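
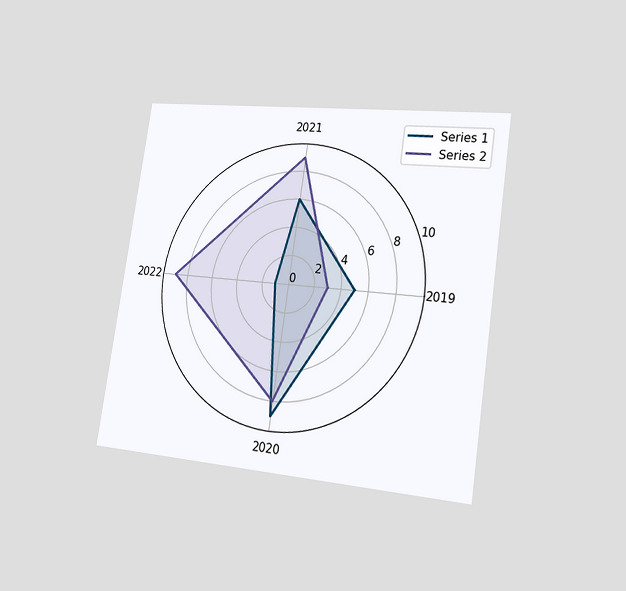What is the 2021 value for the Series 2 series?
The chart is tilted about 8° clockwise and viewed slightly from the right. On the 2021 axis, Series 2 reaches 9.

9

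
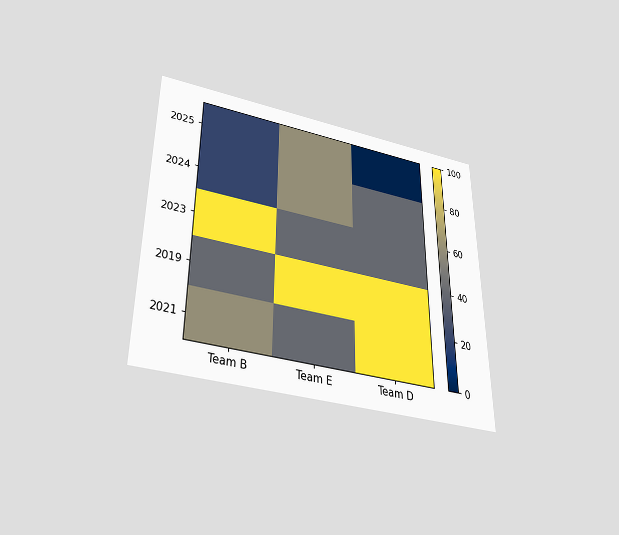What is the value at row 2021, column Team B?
60

The chart is viewed slightly from below. Matching cell (2021, Team B) against the colorbar gives 60.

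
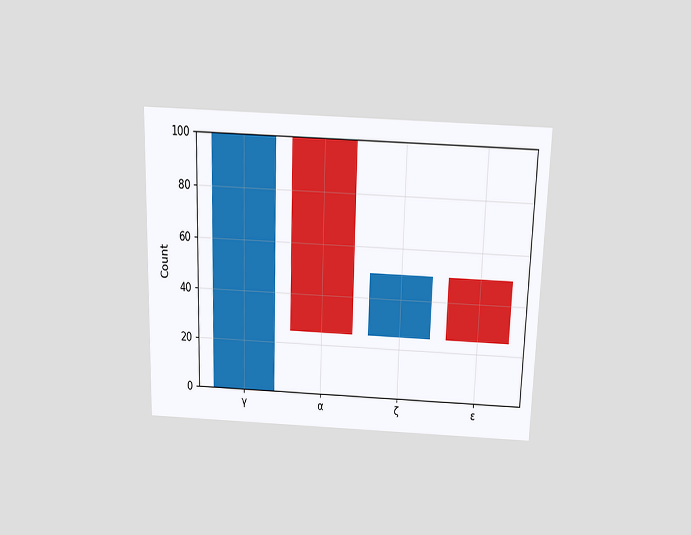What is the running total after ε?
The chart is viewed slightly from above. After ε the running total reaches 25.

25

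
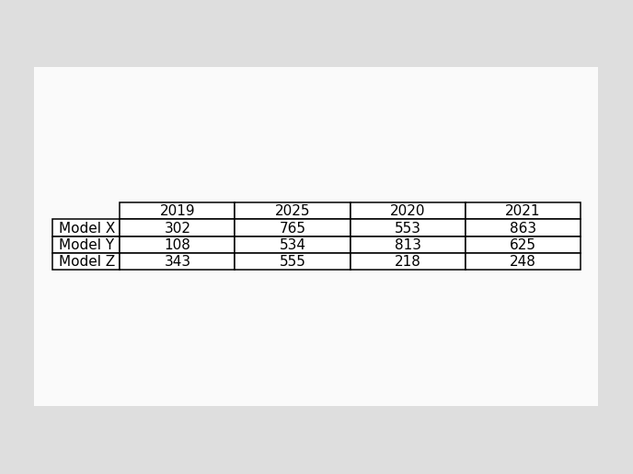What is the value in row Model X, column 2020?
The (Model X, 2020) cell reads 553.

553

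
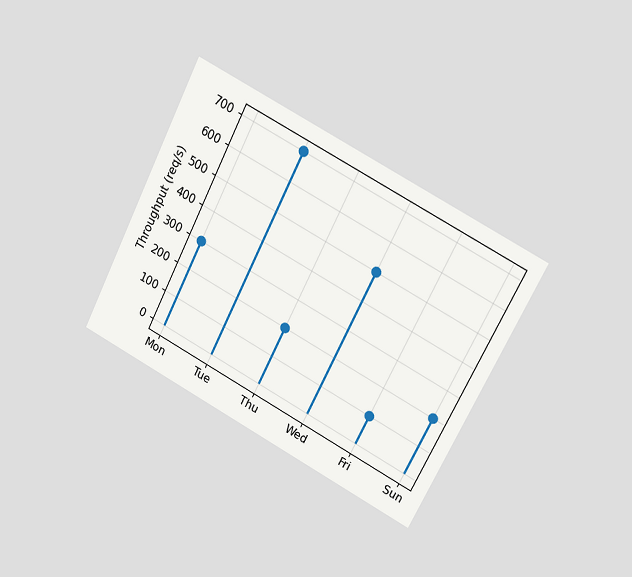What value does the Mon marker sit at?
The chart is tilted about 27° clockwise and viewed at a slight angle. The Mon marker sits at 300req/s.

300req/s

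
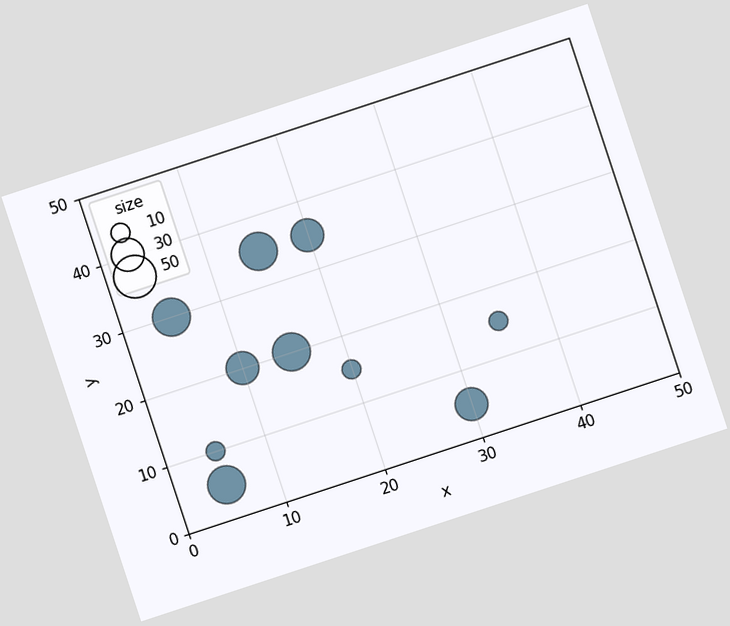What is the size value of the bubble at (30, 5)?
The chart is tilted about 18° counter-clockwise. Matching the bubble at (30, 5) against the size legend gives 30.

30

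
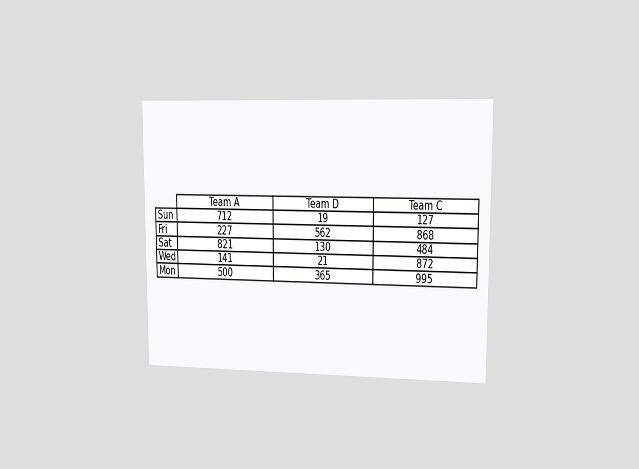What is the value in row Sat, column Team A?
821

The chart is viewed slightly from the right. The (Sat, Team A) cell reads 821.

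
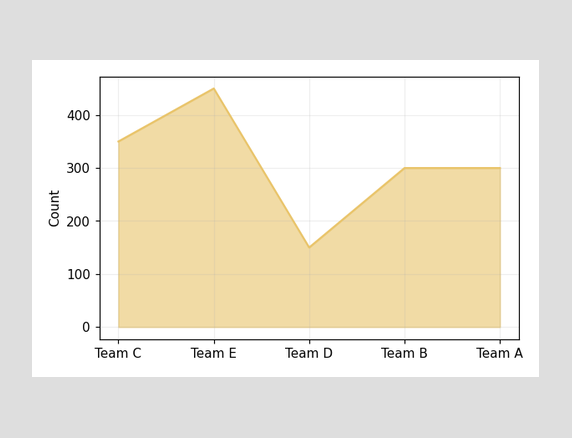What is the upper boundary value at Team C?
At Team C the upper boundary is at 350.

350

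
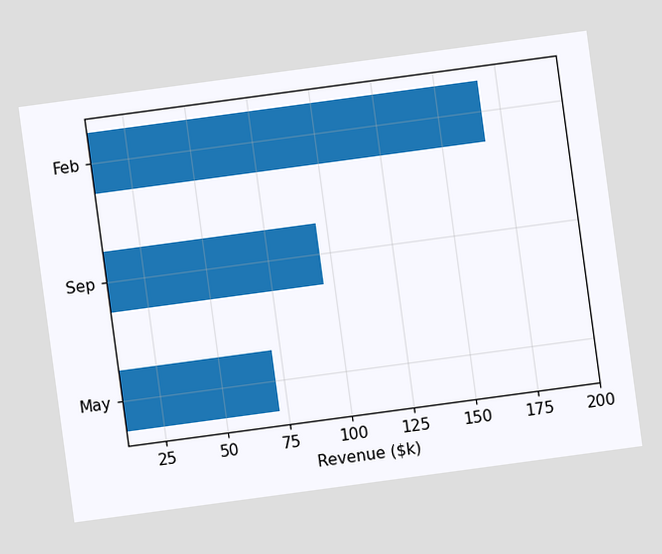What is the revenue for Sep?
$96k

The chart is tilted about 8° counter-clockwise. Reading along the chart's x-axis, the Sep bar reaches $96k.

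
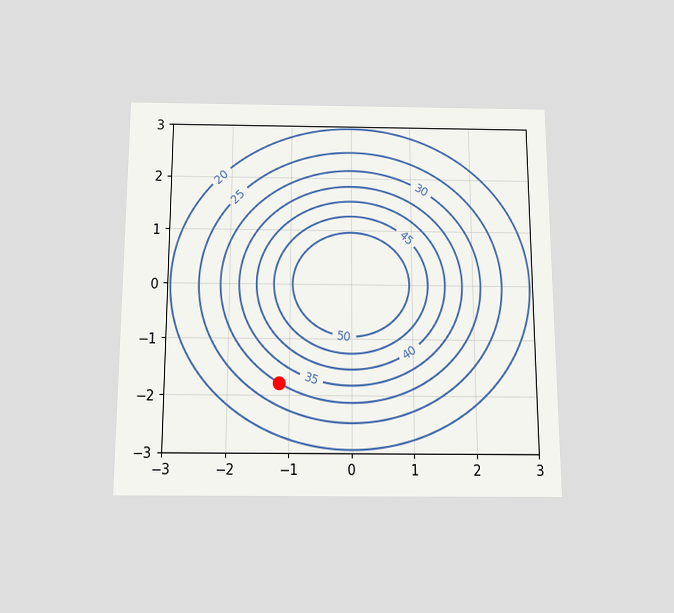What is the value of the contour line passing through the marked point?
The chart is viewed slightly from below. The marked point sits on the contour labelled 30.

30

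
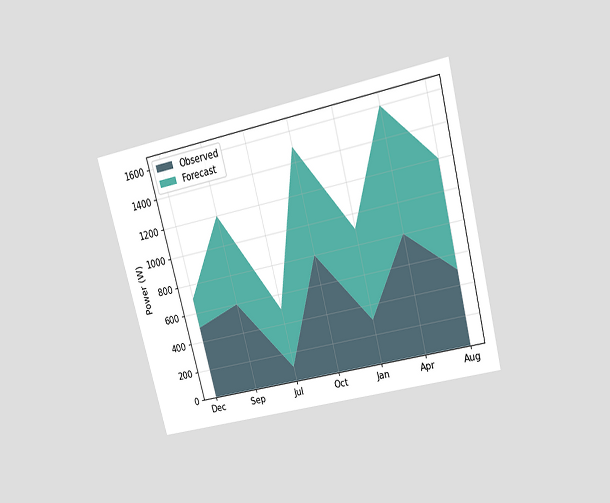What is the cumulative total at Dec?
700W

The chart is tilted about 14° counter-clockwise and viewed slightly from above. The stacked total at Dec reaches 700W.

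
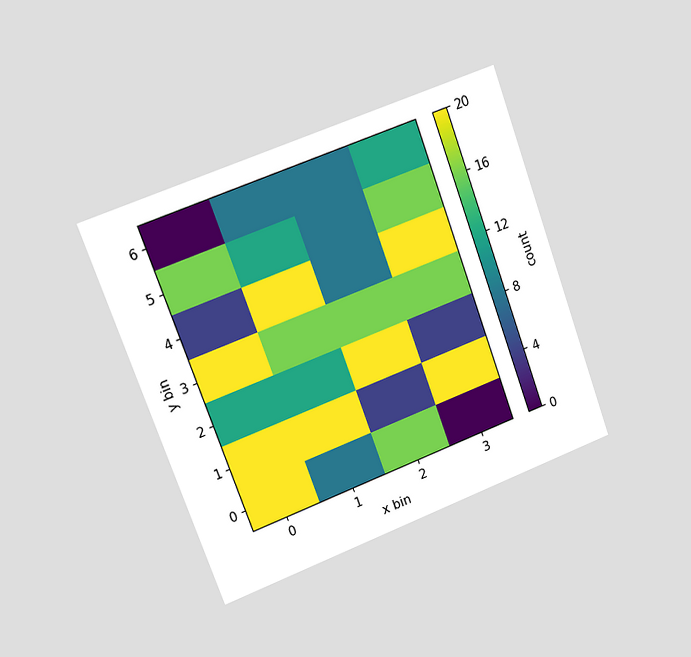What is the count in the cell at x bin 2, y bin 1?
4

The chart is tilted about 20° counter-clockwise and viewed slightly from the left. Matching the cell (2, 1) against the colorbar gives 4.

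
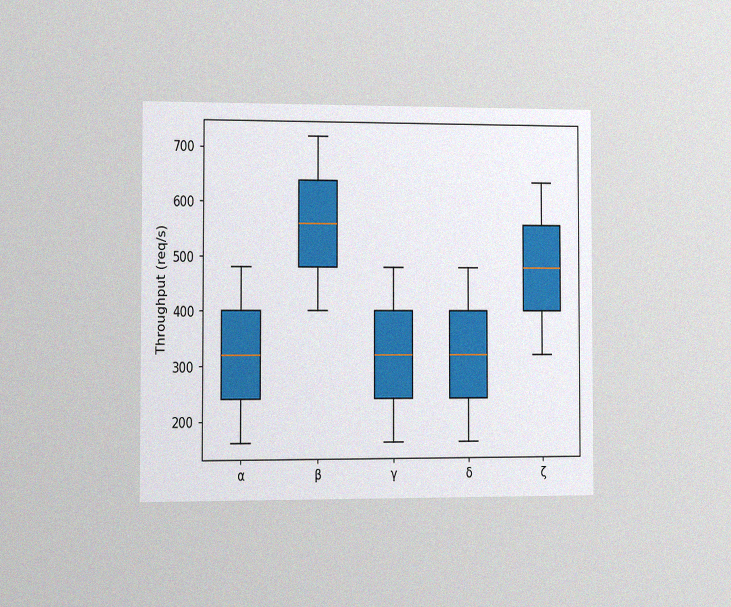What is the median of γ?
320req/s

The chart is viewed at a slight angle, with some photo noise. The median line in the γ box sits at 320req/s.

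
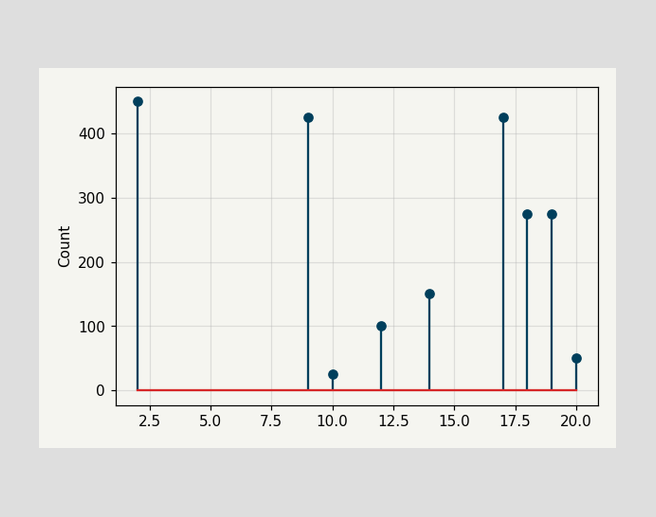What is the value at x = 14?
The stem at x=14 reaches 150.

150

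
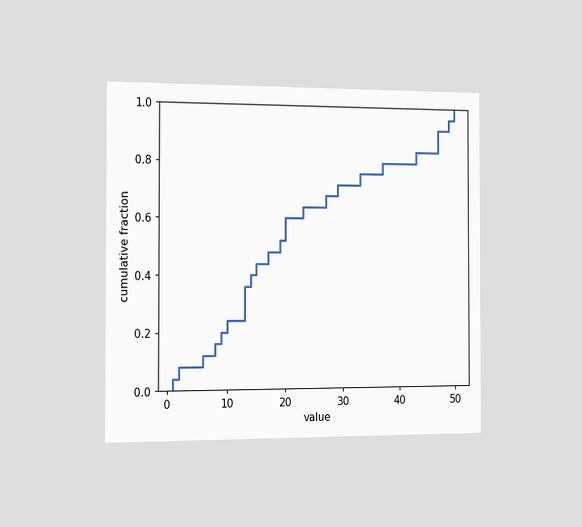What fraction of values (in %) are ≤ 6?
The chart is viewed slightly from the left. At x=6 the ECDF step is at 12%.

12%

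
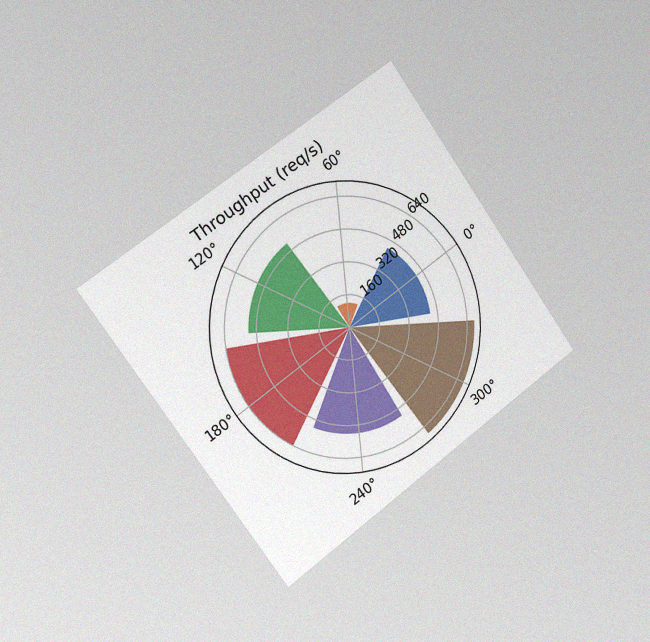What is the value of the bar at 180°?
The chart is tilted about 36° counter-clockwise and viewed slightly from the left, with some photo noise. The bar at 180° reaches 640req/s on the radial axis.

640req/s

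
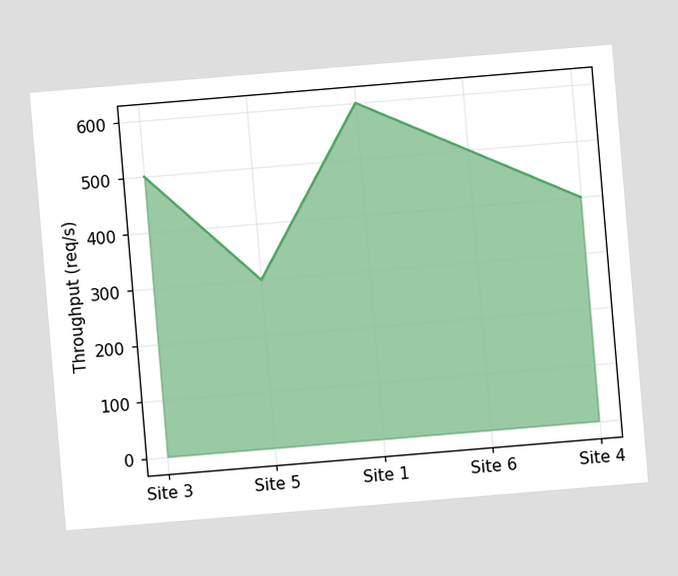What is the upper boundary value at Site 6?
500req/s

The chart is tilted about 5° counter-clockwise. At Site 6 the upper boundary is at 500req/s.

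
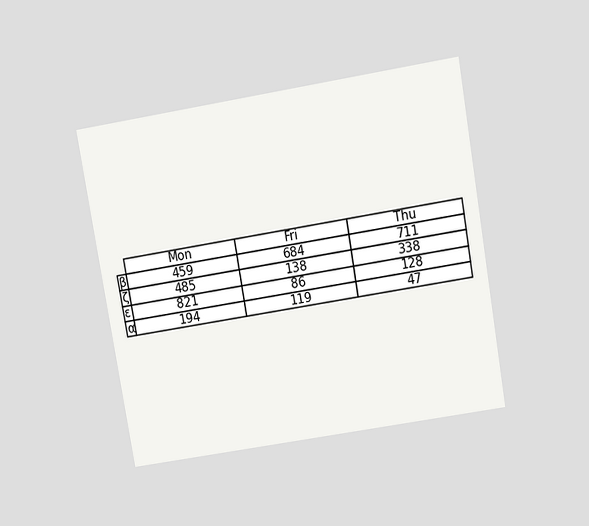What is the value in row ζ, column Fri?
The chart is tilted about 10° counter-clockwise and viewed slightly from above. The (ζ, Fri) cell reads 138.

138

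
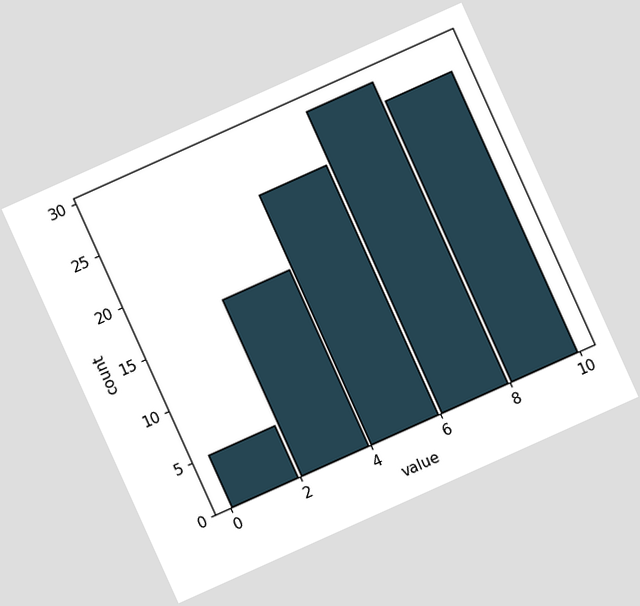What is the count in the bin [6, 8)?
29

The chart is tilted about 24° counter-clockwise. The [6, 8) bin has height 29.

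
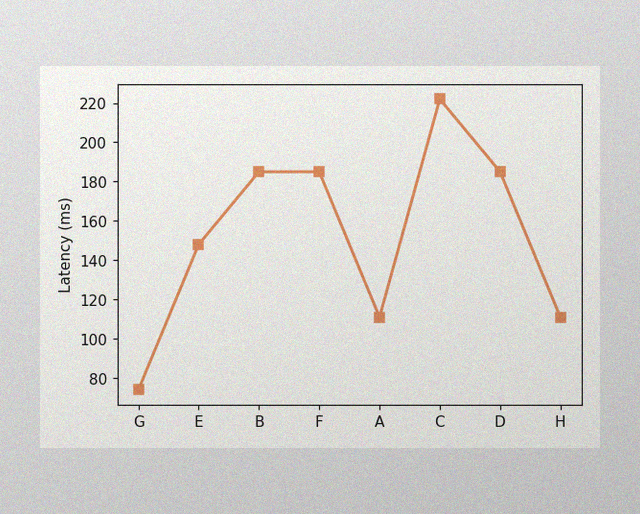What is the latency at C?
The image has some photo noise and uneven lighting. At C, the line is at 222ms.

222ms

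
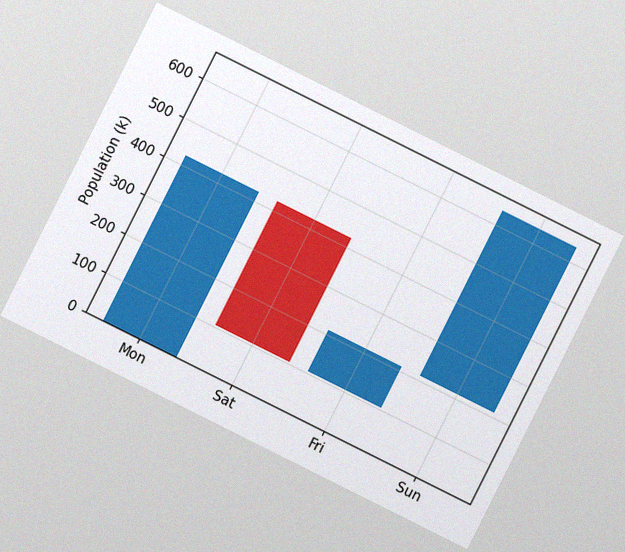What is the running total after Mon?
The chart is tilted about 27° clockwise, with some photo noise. After Mon the running total reaches 424k.

424k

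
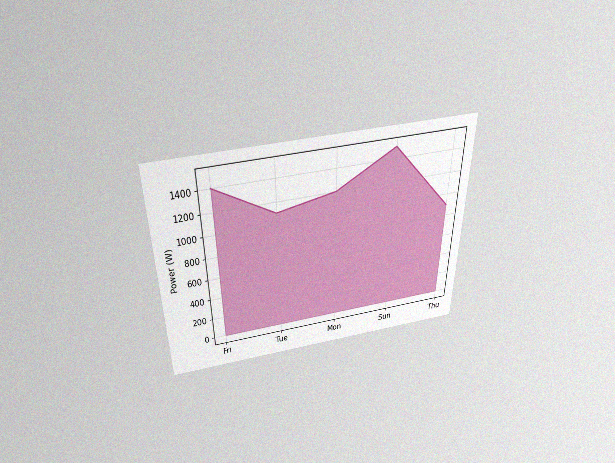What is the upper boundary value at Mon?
The chart is viewed slightly from above, with some photo noise. At Mon the upper boundary is at 1200W.

1200W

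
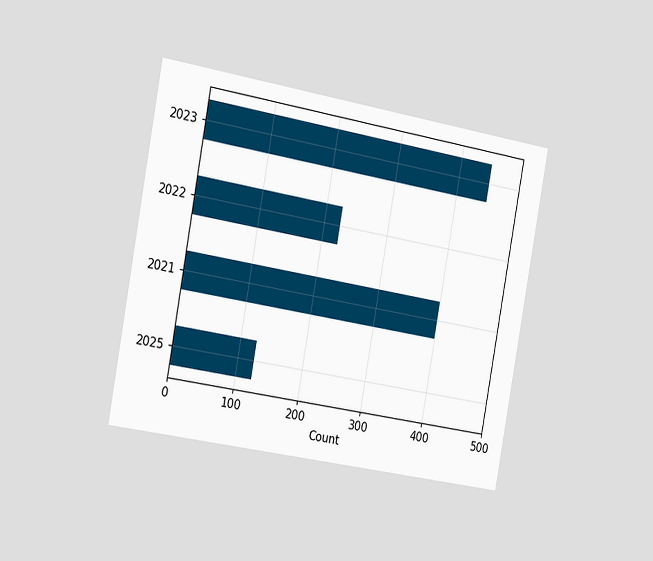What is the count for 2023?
450

The chart is tilted about 10° clockwise and viewed slightly from the left. Reading along the chart's x-axis, the 2023 bar reaches 450.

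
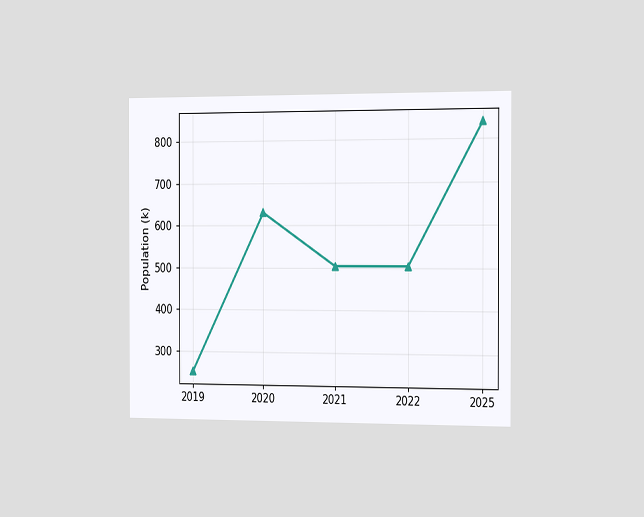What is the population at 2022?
The chart is viewed slightly from the right. At 2022, the line is at 504k.

504k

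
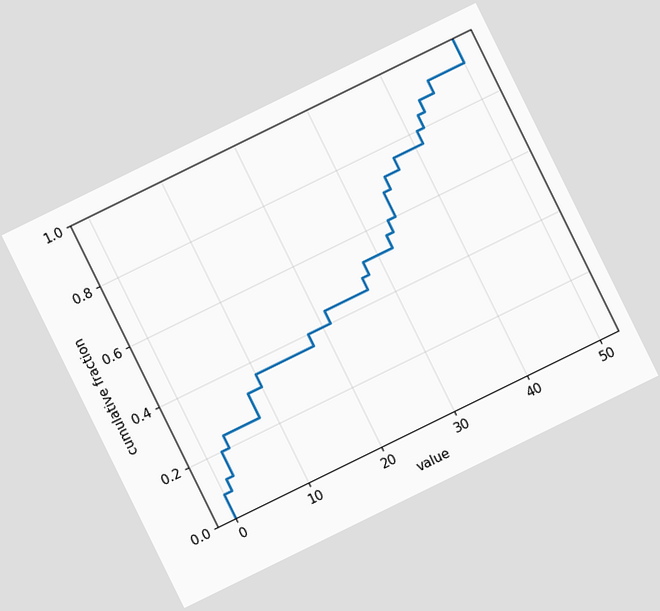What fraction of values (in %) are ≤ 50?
The chart is tilted about 26° counter-clockwise. At x=50 the ECDF step is at 100%.

100%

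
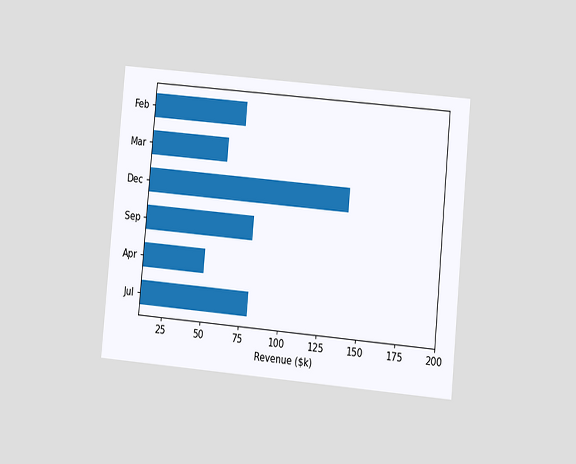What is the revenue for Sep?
The chart is tilted about 5° clockwise and viewed at a slight angle. Reading along the chart's x-axis, the Sep bar reaches $80k.

$80k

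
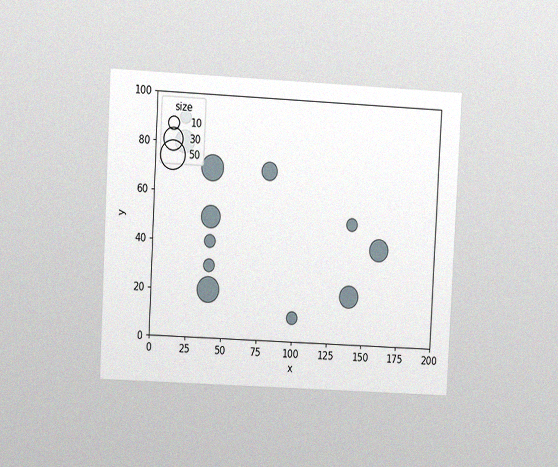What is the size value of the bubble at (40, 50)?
The chart is tilted about 3° clockwise and viewed at a slight angle, with some photo noise. Matching the bubble at (40, 50) against the size legend gives 30.

30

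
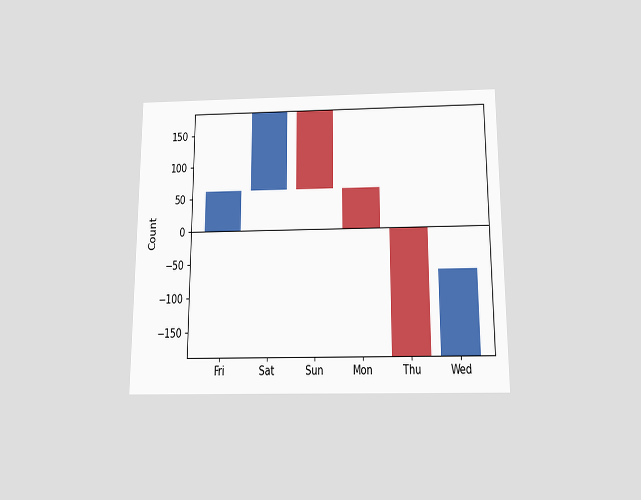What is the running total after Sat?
The chart is viewed slightly from below. After Sat the running total reaches 186.

186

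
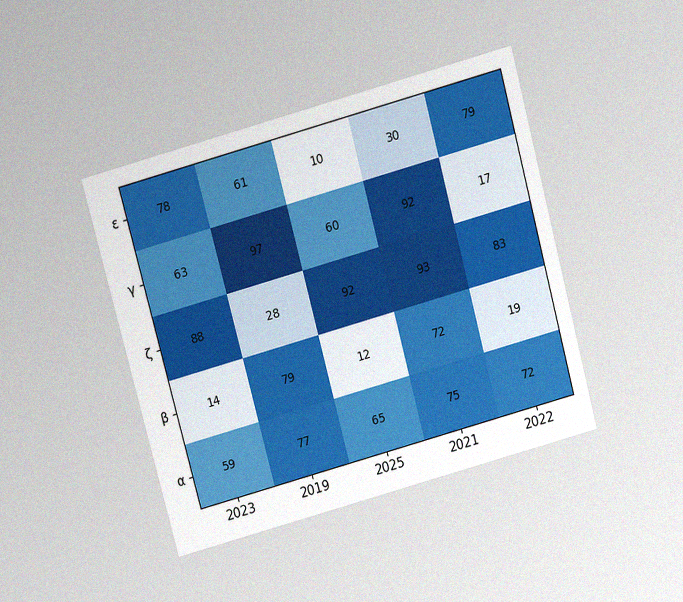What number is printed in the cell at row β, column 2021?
72

The chart is tilted about 15° counter-clockwise and viewed slightly from above, with some photo noise. The (β, 2021) cell reads 72.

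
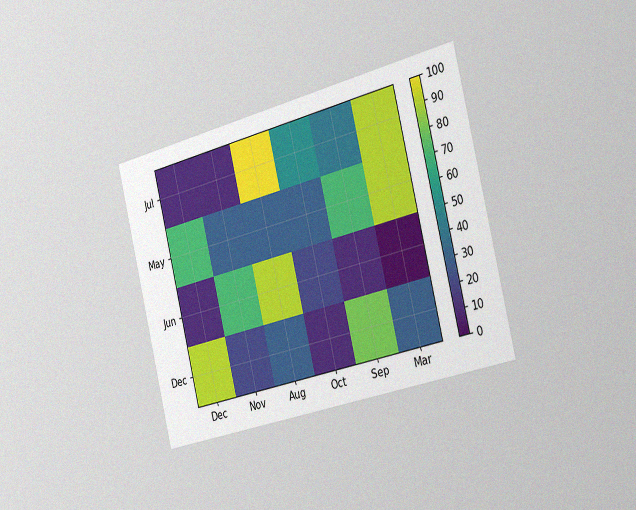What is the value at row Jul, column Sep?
40

The chart is tilted about 14° counter-clockwise and viewed slightly from the right, with some photo noise. Matching cell (Jul, Sep) against the colorbar gives 40.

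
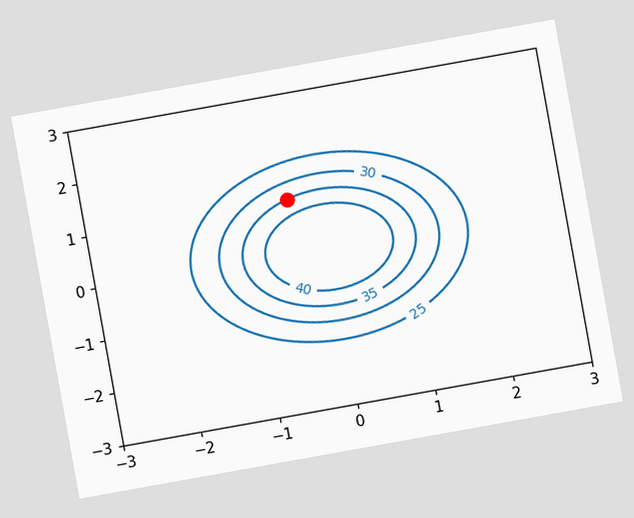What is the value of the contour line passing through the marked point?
The chart is tilted about 10° counter-clockwise. The marked point sits on the contour labelled 35.

35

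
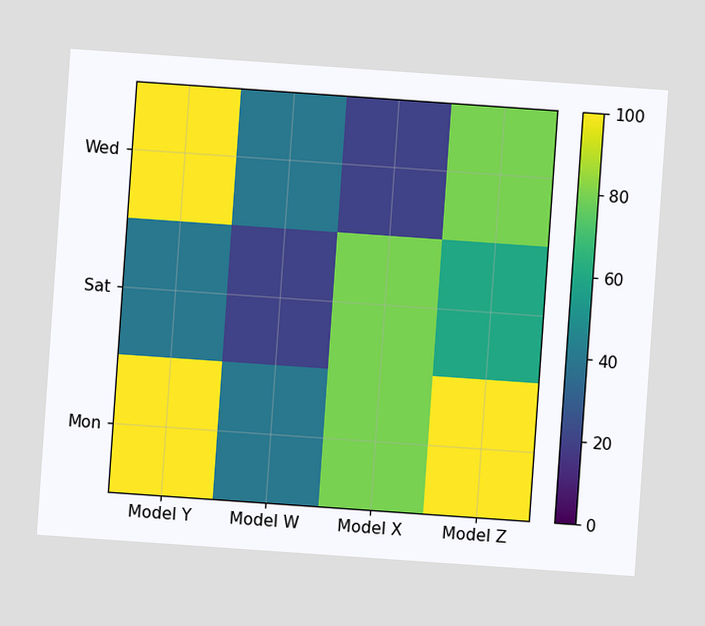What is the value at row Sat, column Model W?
The chart is tilted about 4° clockwise. Matching cell (Sat, Model W) against the colorbar gives 20.

20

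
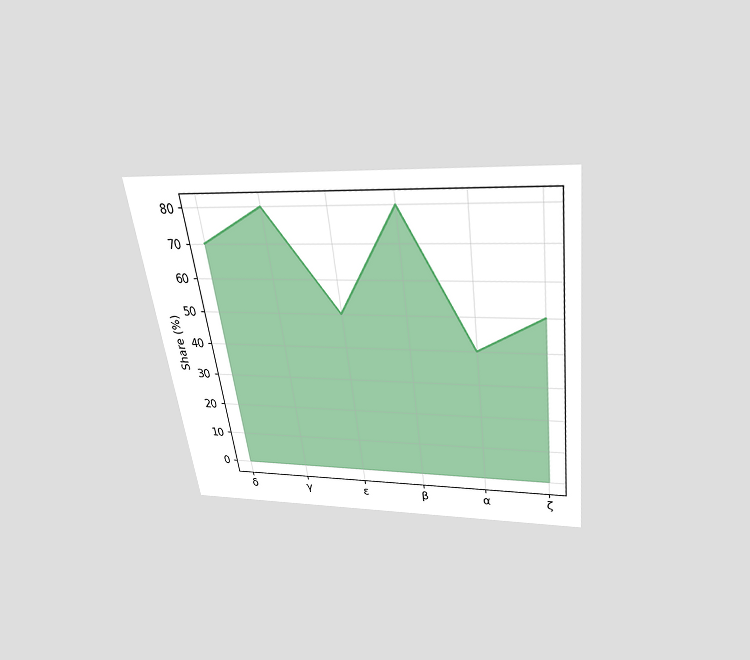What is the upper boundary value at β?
The chart is tilted about 8° counter-clockwise and viewed slightly from above. At β the upper boundary is at 80%.

80%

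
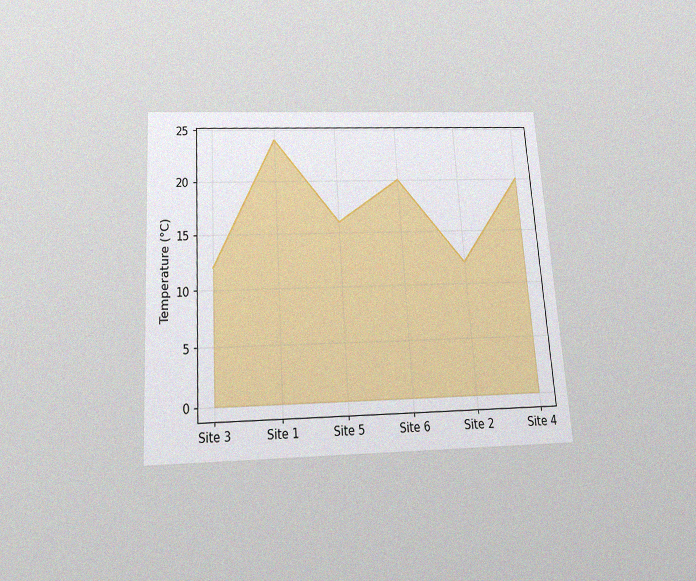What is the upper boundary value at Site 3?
The chart is tilted about 4° counter-clockwise and viewed slightly from below, with some photo noise. At Site 3 the upper boundary is at 12°C.

12°C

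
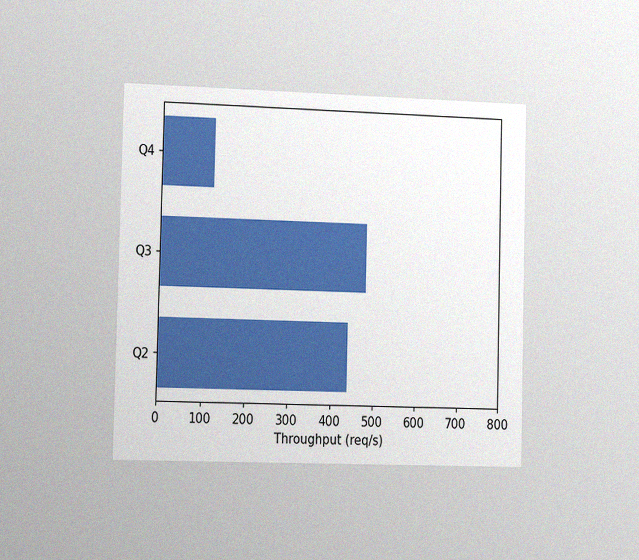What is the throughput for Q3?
480req/s

The chart is viewed slightly from the left, with some photo noise. Reading along the chart's x-axis, the Q3 bar reaches 480req/s.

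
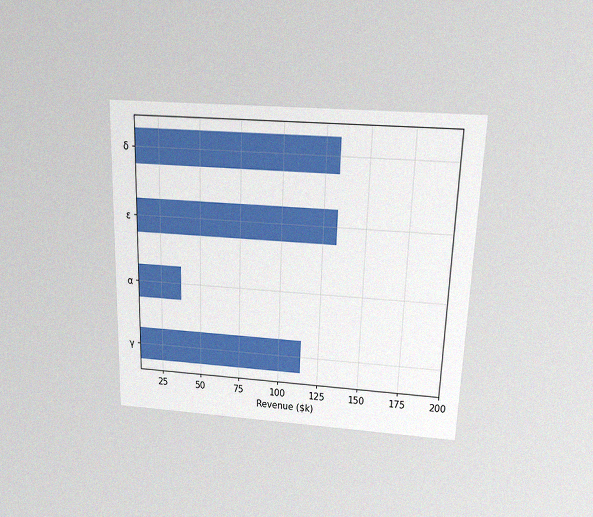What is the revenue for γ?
$114k

The chart is viewed slightly from above, with some photo noise. Reading along the chart's x-axis, the γ bar reaches $114k.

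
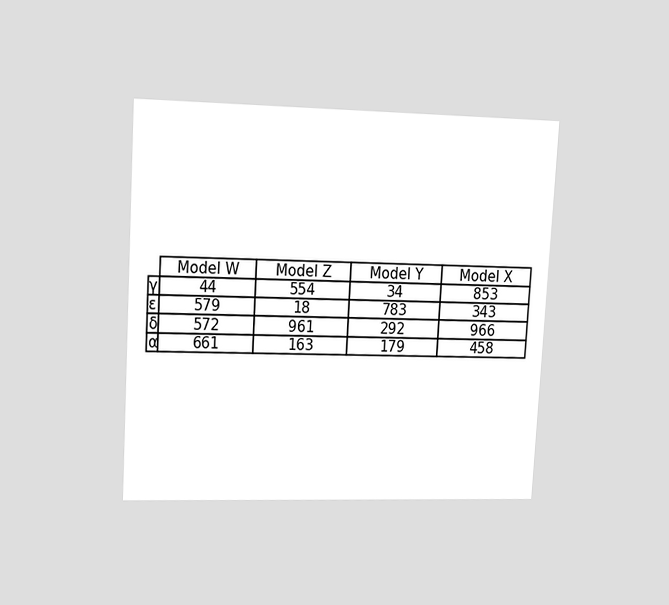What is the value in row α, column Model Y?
The chart is tilted about 3° clockwise and viewed at a slight angle. The (α, Model Y) cell reads 179.

179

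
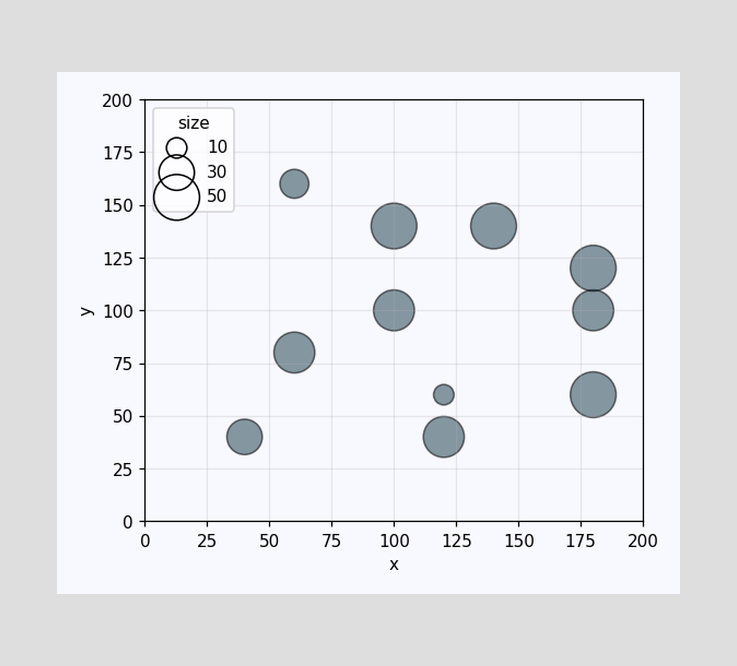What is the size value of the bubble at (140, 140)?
50

Matching the bubble at (140, 140) against the size legend gives 50.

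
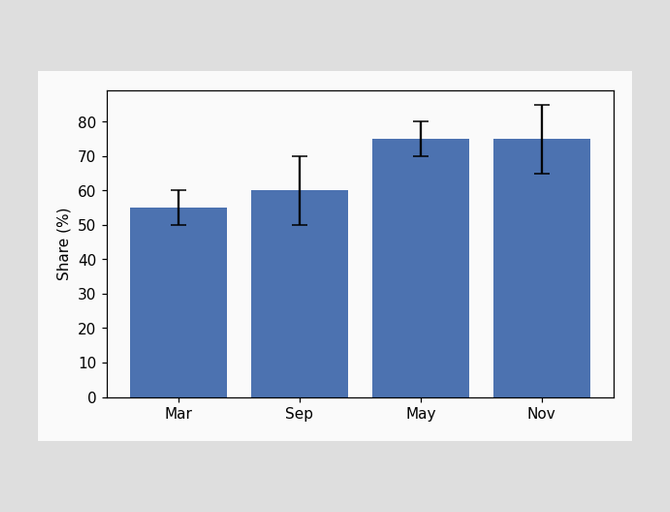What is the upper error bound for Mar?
60%

The Mar bar's upper whisker reaches 60%.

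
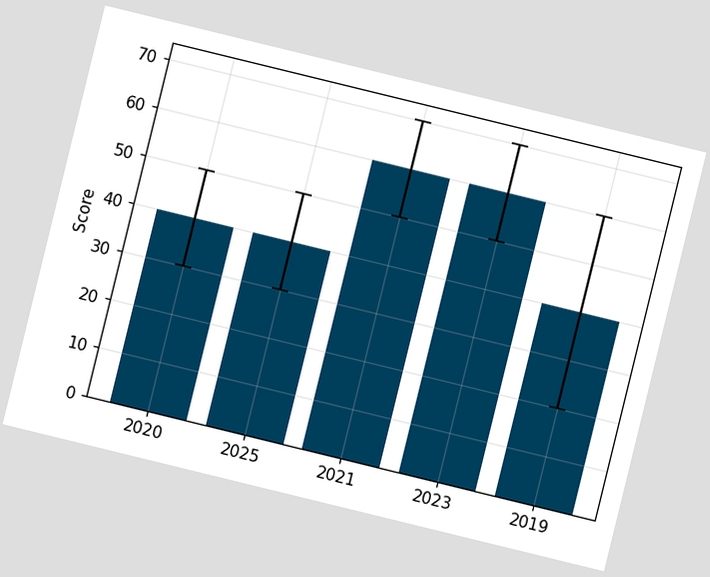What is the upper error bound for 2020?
The chart is tilted about 14° clockwise. The 2020 bar's upper whisker reaches 50.

50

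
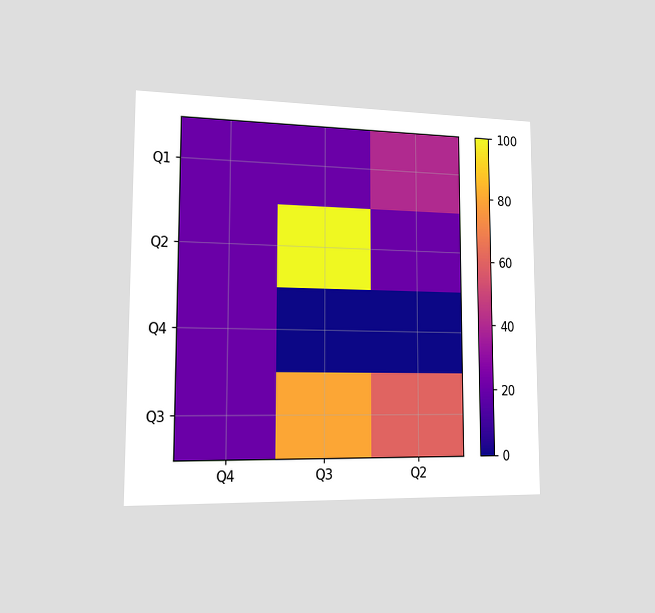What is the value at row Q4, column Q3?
The chart is viewed slightly from the left. Matching cell (Q4, Q3) against the colorbar gives 0.

0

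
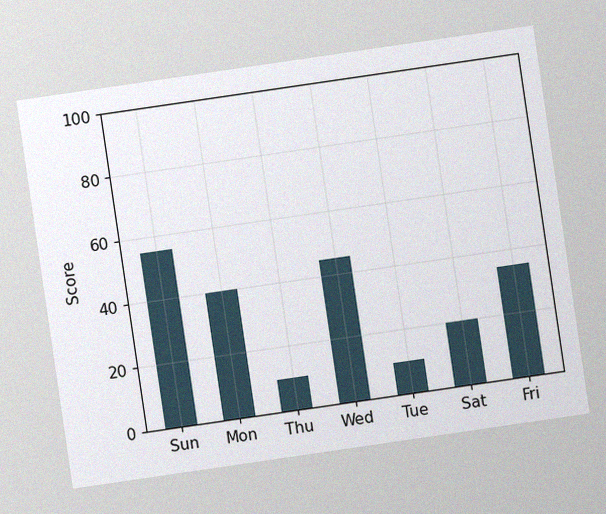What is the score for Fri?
35

The chart is tilted about 8° counter-clockwise, with some photo noise. Reading along the chart's y-axis, the Fri bar reaches 35.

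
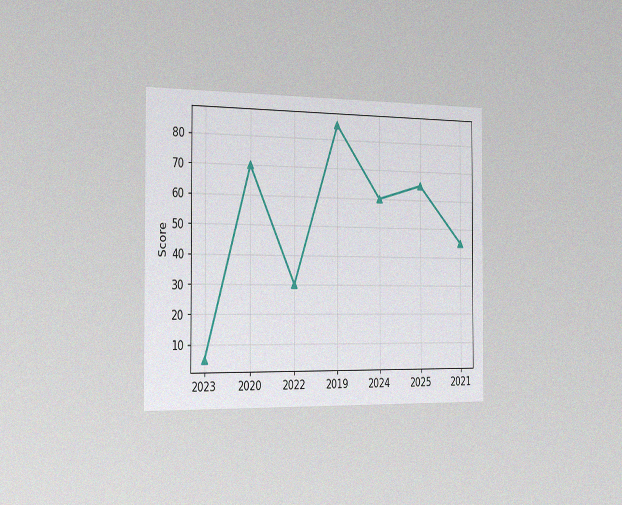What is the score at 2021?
The chart is viewed slightly from the left, with some photo noise. At 2021, the line is at 45.

45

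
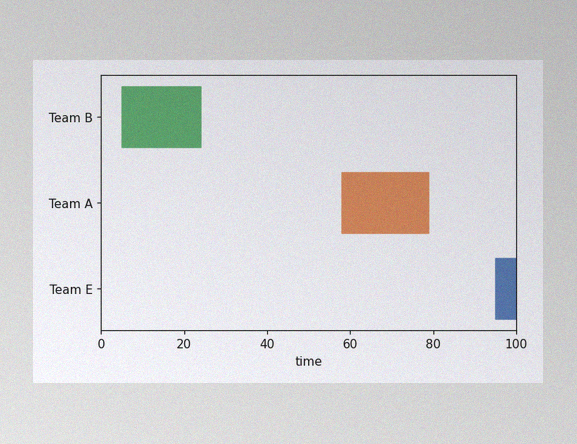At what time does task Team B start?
The image has some photo noise and uneven lighting. The Team B bar begins at t=5.

5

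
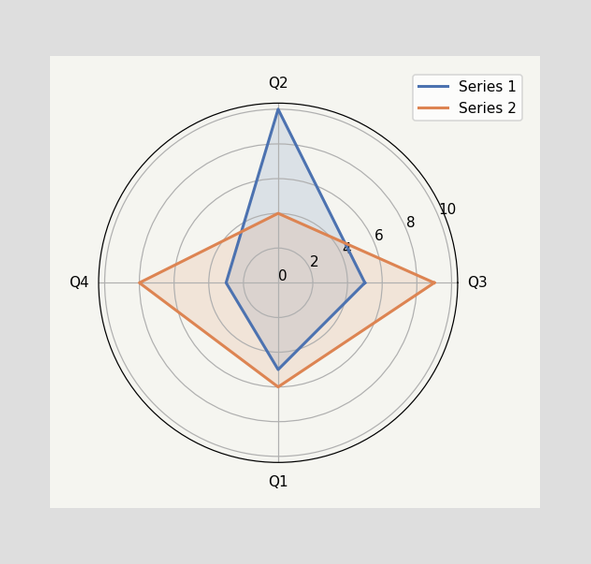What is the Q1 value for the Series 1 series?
5

On the Q1 axis, Series 1 reaches 5.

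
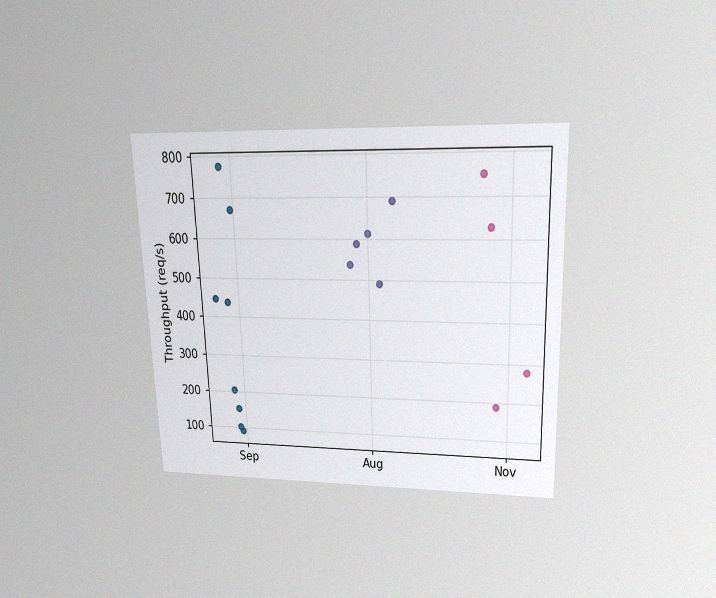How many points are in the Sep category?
The chart is tilted about 2° counter-clockwise and viewed slightly from above, with some photo noise. Counting the markers in the Sep column gives 8.

8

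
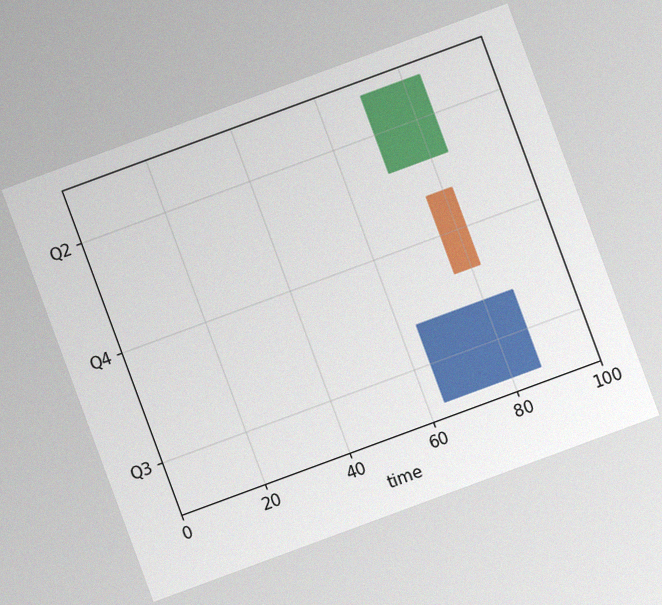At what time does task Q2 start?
70

The chart is tilted about 20° counter-clockwise, with some photo noise. The Q2 bar begins at t=70.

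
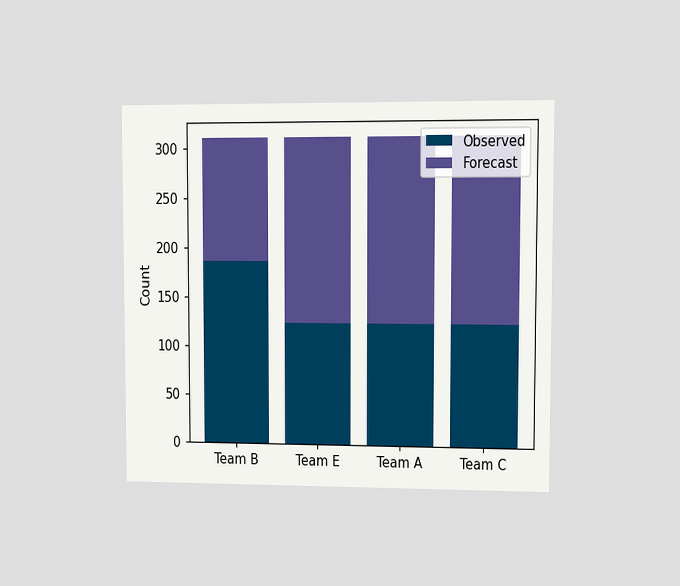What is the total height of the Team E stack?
310

The chart is viewed at a slight angle. The Team E stack's top reaches 310 on the y-axis.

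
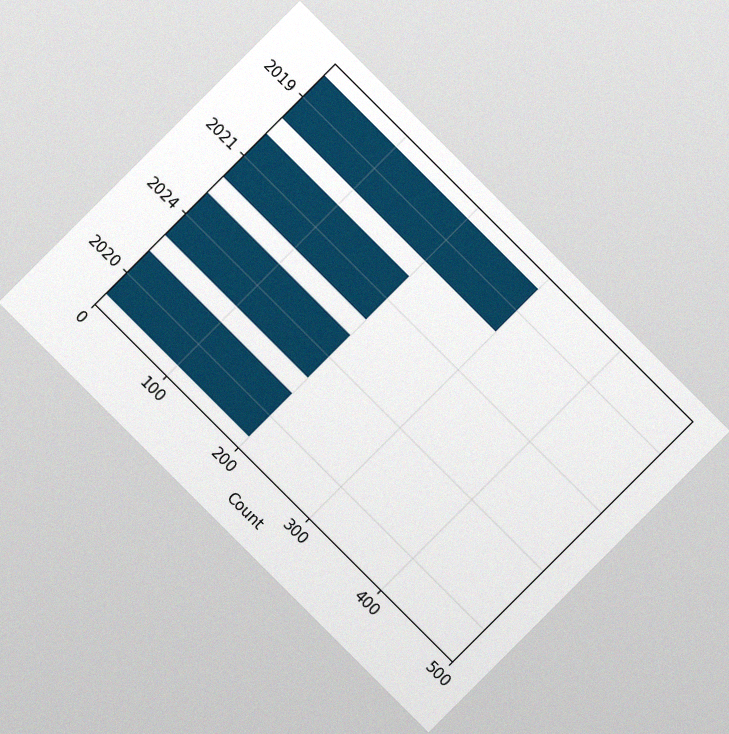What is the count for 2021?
The chart is tilted about 45° clockwise, with some photo noise. Reading along the chart's x-axis, the 2021 bar reaches 200.

200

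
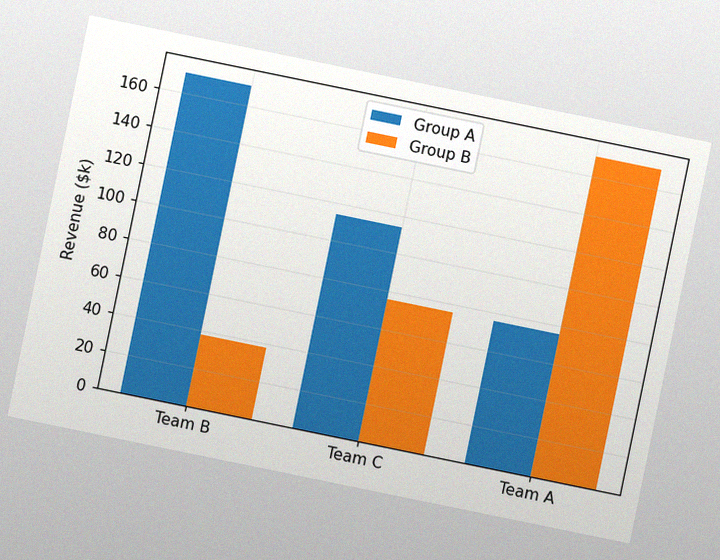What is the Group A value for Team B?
The chart is tilted about 12° clockwise, with some photo noise. The Group A bar at Team B reaches $171k on the y-axis.

$171k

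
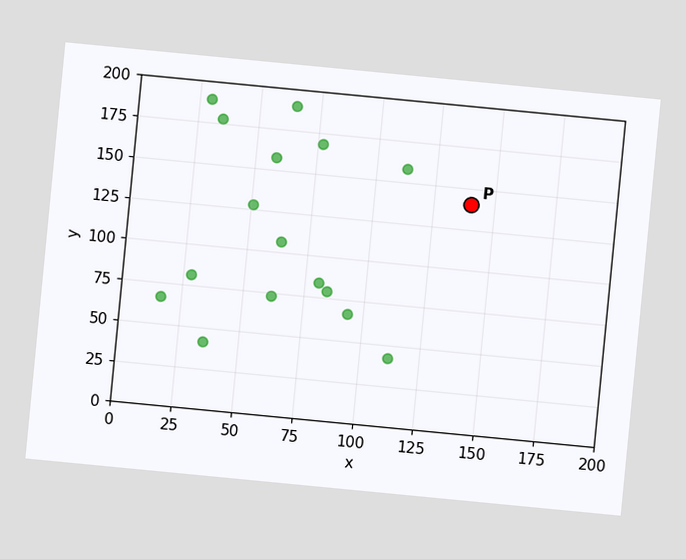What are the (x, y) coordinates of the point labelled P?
The chart is tilted about 5° clockwise. Following the gridlines from P to each axis, P sits at (140, 140).

(140, 140)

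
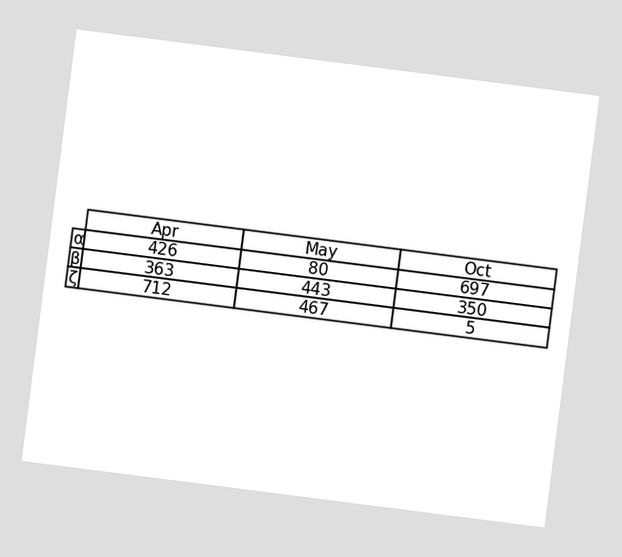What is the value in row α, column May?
80

The chart is tilted about 7° clockwise. The (α, May) cell reads 80.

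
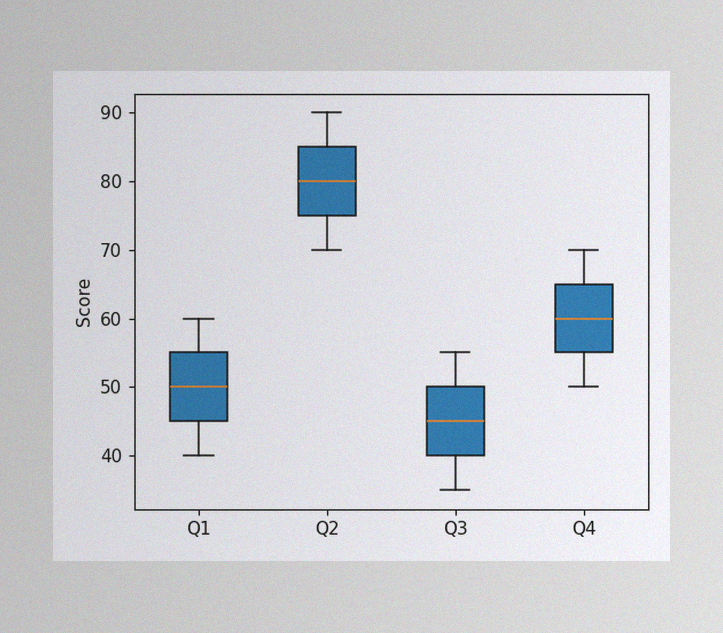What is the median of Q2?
The image has some photo noise and uneven lighting. The median line in the Q2 box sits at 80.

80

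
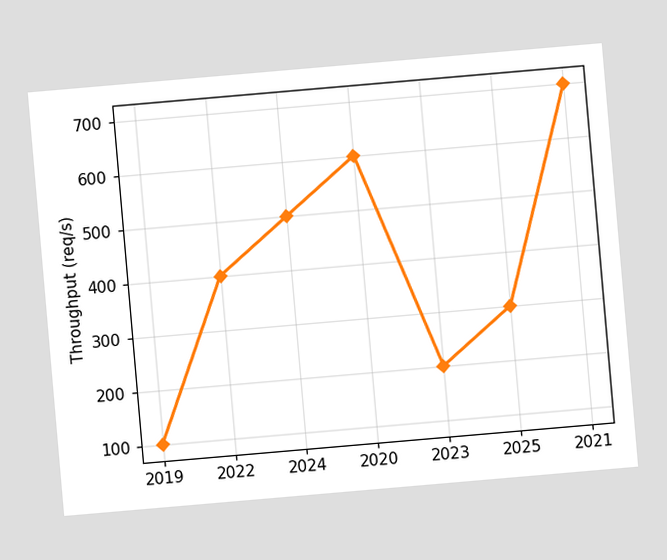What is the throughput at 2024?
500req/s

The chart is tilted about 5° counter-clockwise. At 2024, the line is at 500req/s.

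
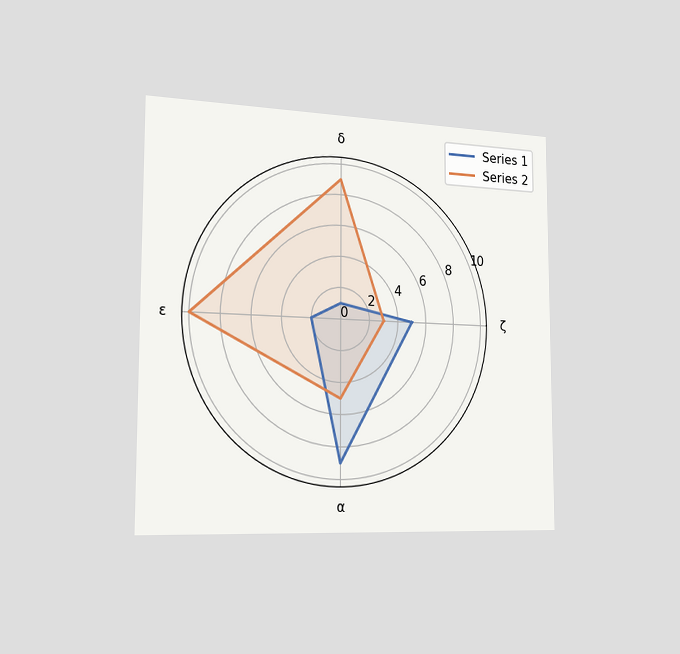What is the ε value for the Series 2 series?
10

The chart is viewed slightly from the left. On the ε axis, Series 2 reaches 10.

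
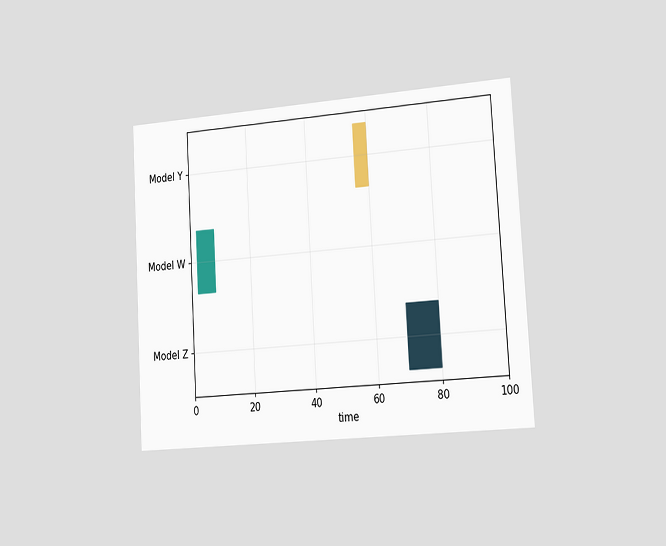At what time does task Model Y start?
The chart is tilted about 3° counter-clockwise and viewed slightly from the right. The Model Y bar begins at t=56.

56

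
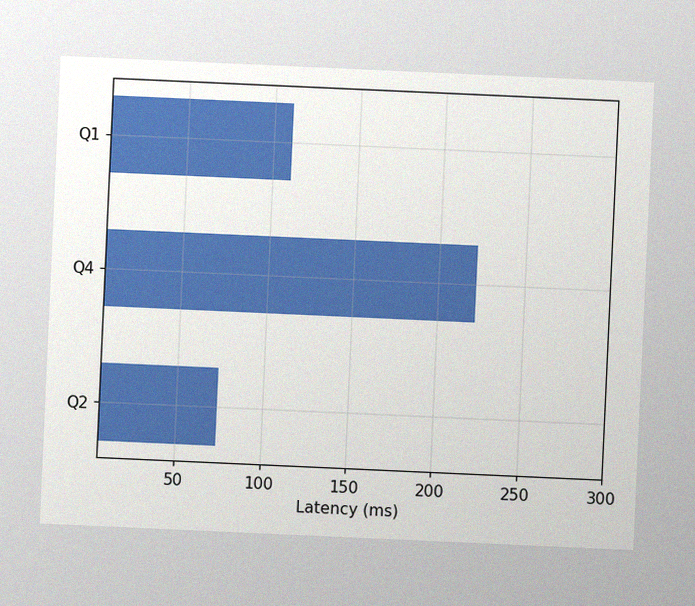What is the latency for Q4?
The chart is tilted about 3° clockwise, with some photo noise. Reading along the chart's x-axis, the Q4 bar reaches 222ms.

222ms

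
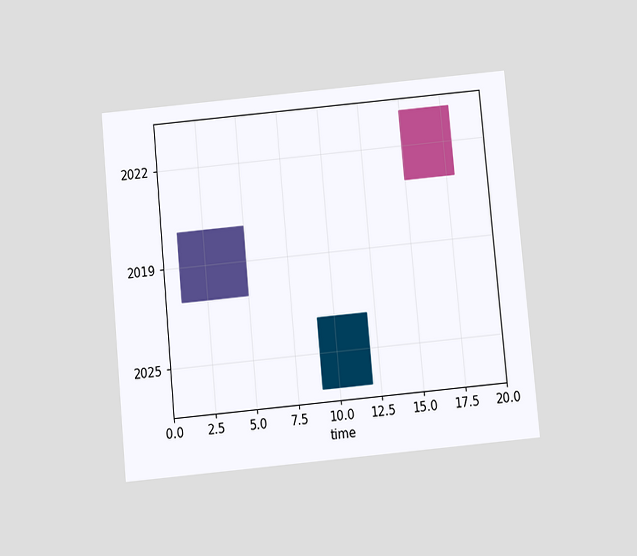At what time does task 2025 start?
The chart is tilted about 5° counter-clockwise and viewed slightly from below. The 2025 bar begins at t=9.

9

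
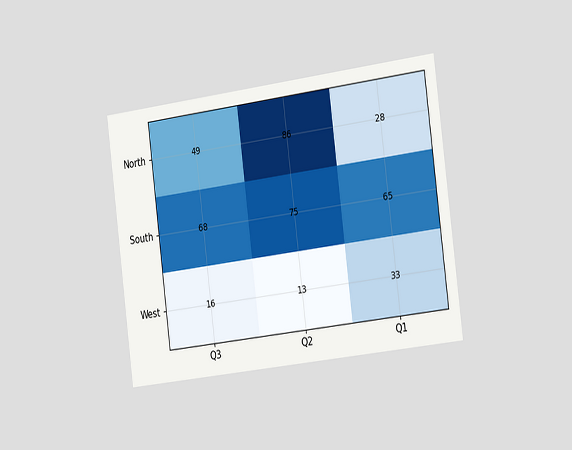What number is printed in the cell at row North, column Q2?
The chart is tilted about 7° counter-clockwise and viewed slightly from the right. The (North, Q2) cell reads 86.

86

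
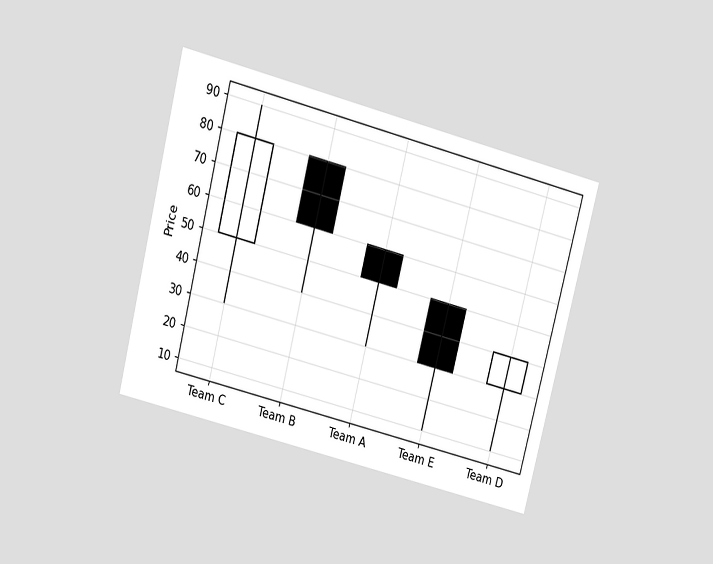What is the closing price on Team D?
40

The chart is tilted about 14° clockwise and viewed slightly from above. The Team D candle closes at 40.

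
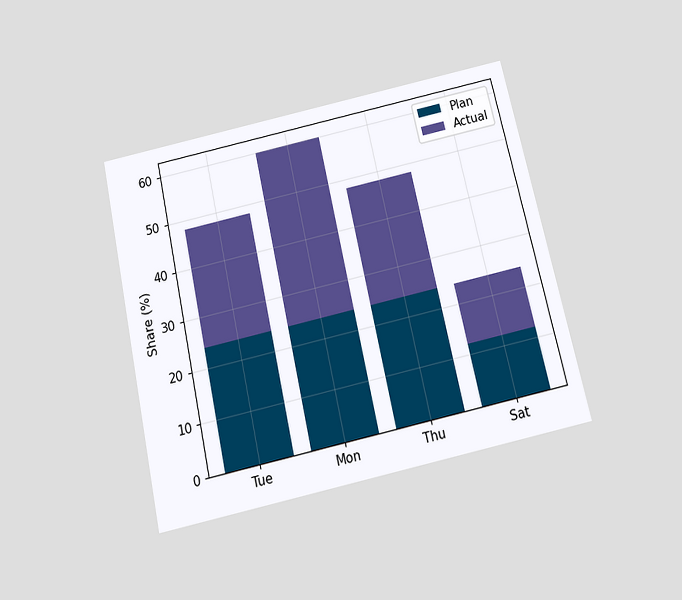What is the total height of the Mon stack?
The chart is tilted about 13° counter-clockwise and viewed slightly from below. The Mon stack's top reaches 60% on the y-axis.

60%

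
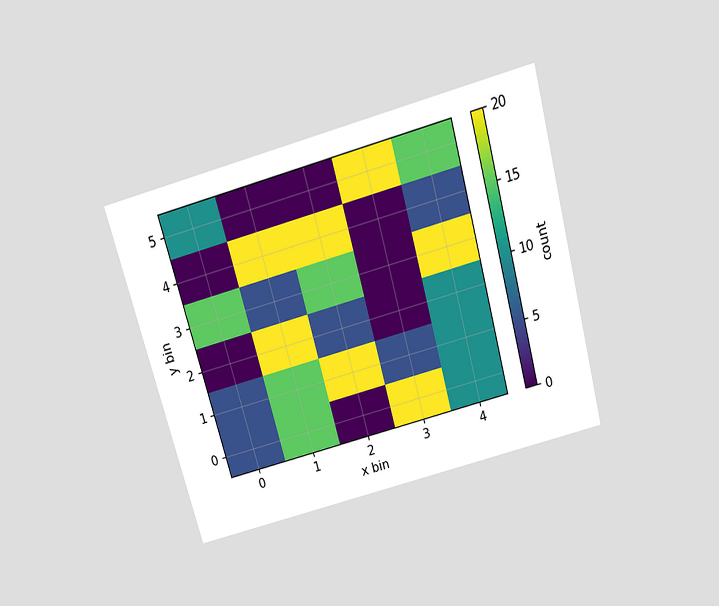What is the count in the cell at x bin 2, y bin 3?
15

The chart is tilted about 15° counter-clockwise and viewed slightly from above. Matching the cell (2, 3) against the colorbar gives 15.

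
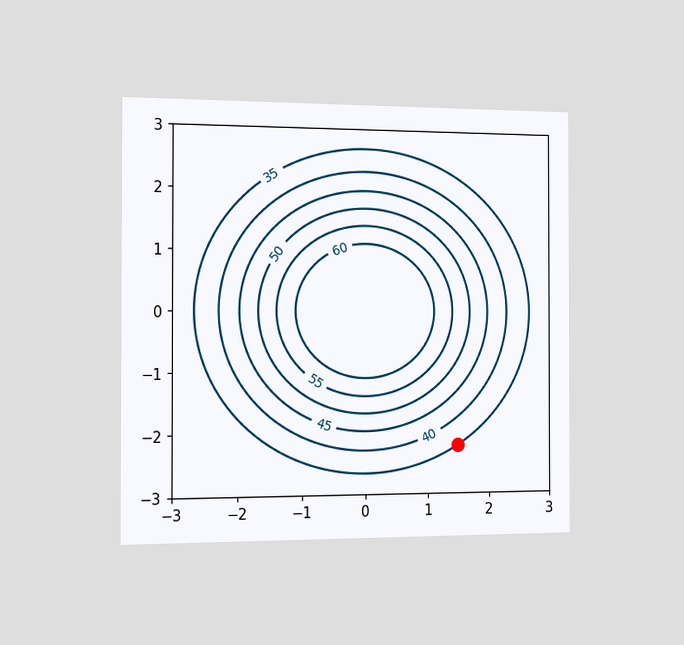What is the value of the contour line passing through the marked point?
The chart is viewed slightly from the left. The marked point sits on the contour labelled 35.

35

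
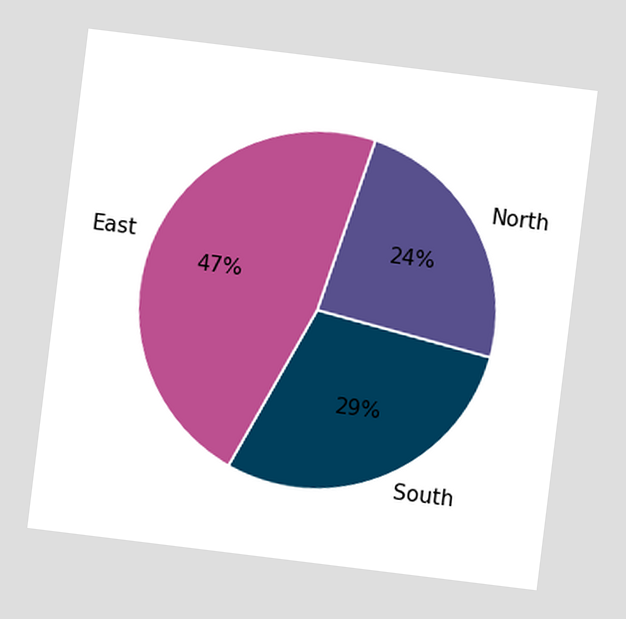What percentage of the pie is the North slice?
The chart is tilted about 7° clockwise. The North slice takes up 24% of the pie.

24%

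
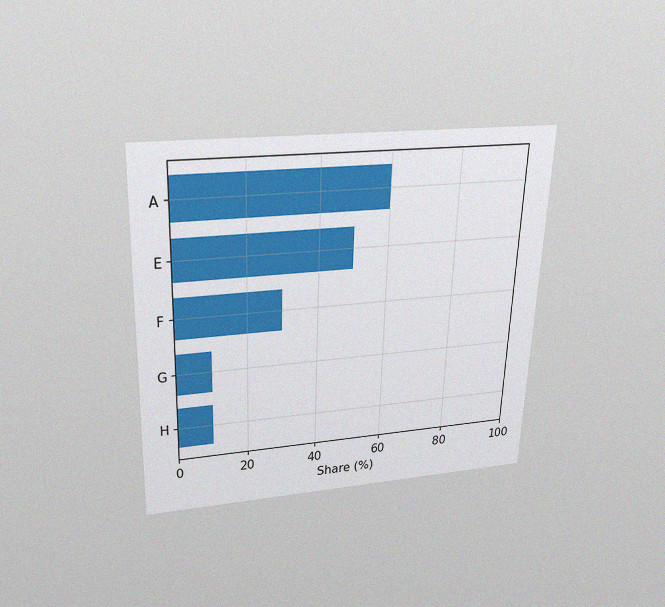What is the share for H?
10%

The chart is tilted about 2° clockwise and viewed slightly from above, with some photo noise. Reading along the chart's x-axis, the H bar reaches 10%.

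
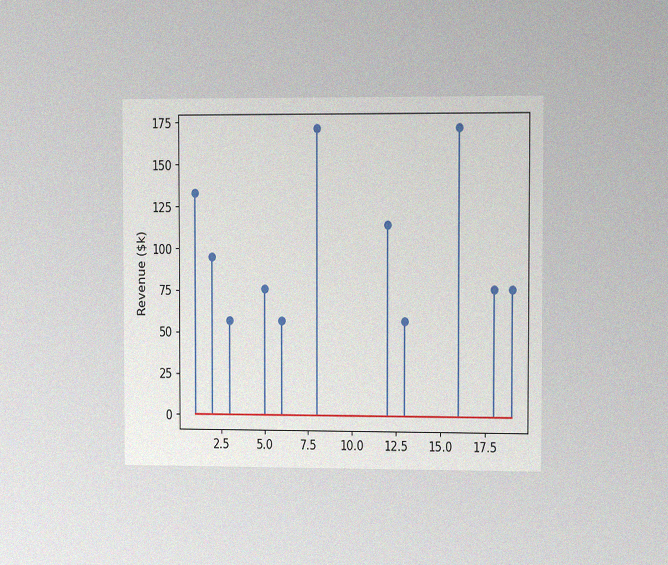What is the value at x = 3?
The chart is viewed slightly from the right, with some photo noise. The stem at x=3 reaches $57k.

$57k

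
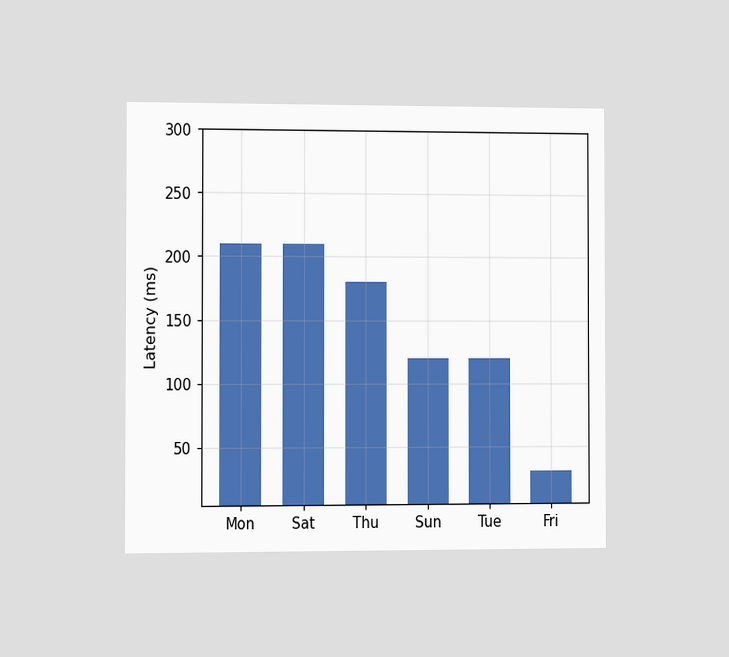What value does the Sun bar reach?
The chart is viewed at a slight angle. Reading along the chart's y-axis, the Sun bar reaches 120ms.

120ms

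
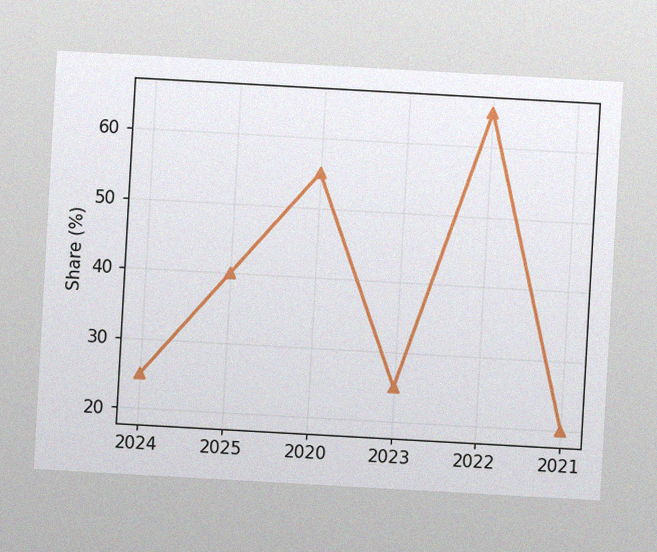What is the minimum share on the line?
20%

The chart is tilted about 3° clockwise, with some photo noise. The lowest point is at 2021, and reading across to the y-axis gives 20%.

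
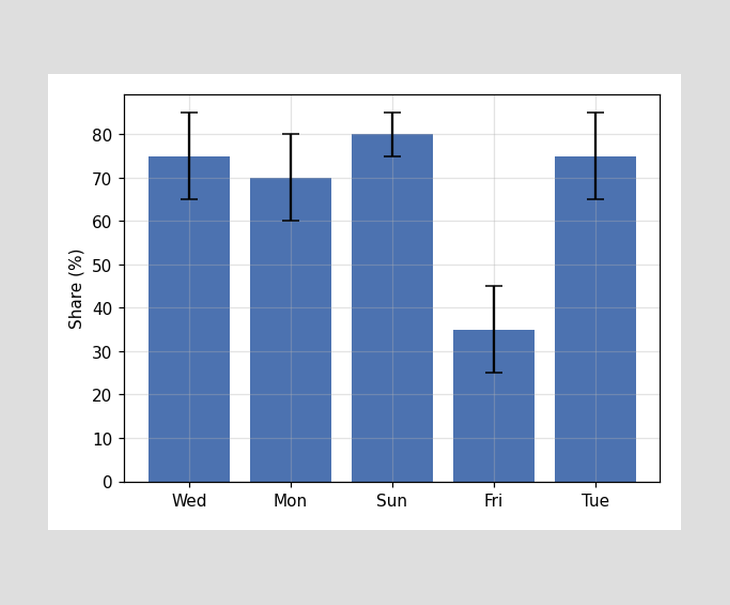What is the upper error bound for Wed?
The Wed bar's upper whisker reaches 85%.

85%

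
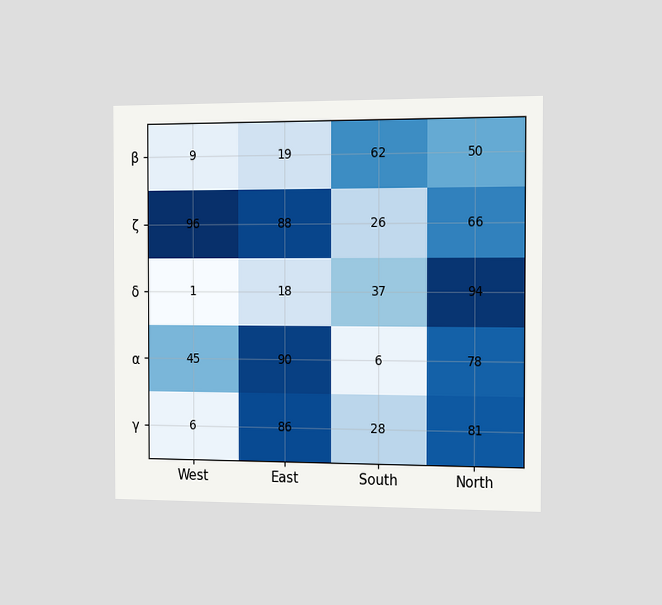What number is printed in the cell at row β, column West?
The chart is viewed slightly from the right. The (β, West) cell reads 9.

9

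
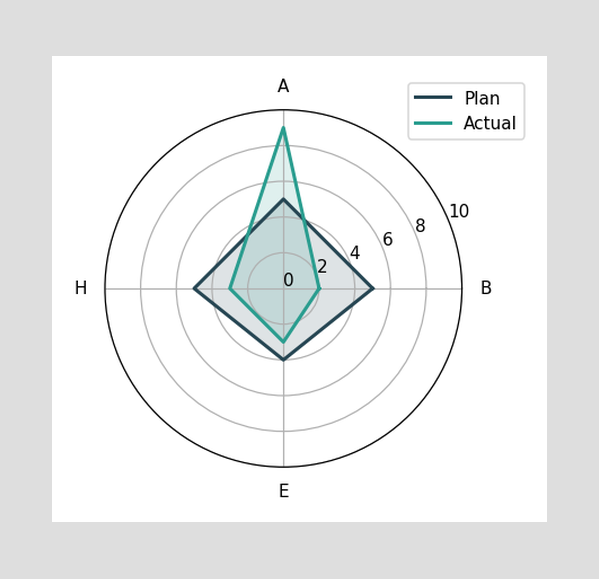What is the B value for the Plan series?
5

On the B axis, Plan reaches 5.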